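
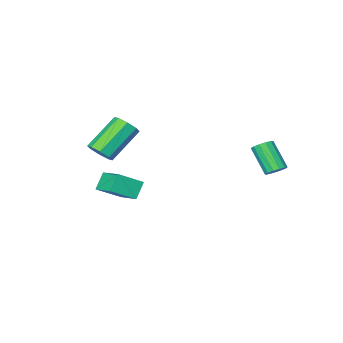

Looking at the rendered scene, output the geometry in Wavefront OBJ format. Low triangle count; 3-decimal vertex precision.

v 2.37 -4.016 -0.957
v 2.474 -2.395 -0.335
v 1.196 -3.672 -1.659
v 1.3 -2.05 -1.037
v 2.96 -3.73 -1.803
v 3.064 -2.108 -1.181
v 1.786 -3.385 -2.505
v 1.89 -1.764 -1.883
v -2.51 3.305 1.022
v -2.123 3.622 1.274
v -2.063 2.552 2.529
v -2.45 2.235 2.278
v -2.403 3.726 1.376
v -2.343 2.656 2.631
v -2.717 3.696 1.366
v -2.657 2.627 2.621
v -2.965 3.542 1.246
v -2.905 2.473 2.501
v -3.069 3.313 1.056
v -3.009 2.243 2.311
v -2.995 3.081 0.855
v -2.935 2.012 2.11
v -2.767 2.92 0.707
v -2.708 1.851 1.962
v -2.458 2.881 0.659
v -2.398 1.812 1.915
v -2.165 2.977 0.727
v -2.105 1.908 1.982
v -1.981 3.177 0.888
v -1.922 2.107 2.143
v -1.966 3.417 1.092
v -1.906 2.348 2.347
v 3.993 -1.43 1.887
v 4.46 -1.39 2.421
v 2.894 -1.59 3.806
v 2.427 -1.63 3.273
v 4.268 -0.902 2.275
v 2.703 -1.103 3.66
v 3.915 -0.724 1.902
v 2.35 -0.925 3.287
v 3.608 -0.959 1.52
v 2.042 -1.16 2.906
v 3.526 -1.47 1.354
v 1.96 -1.67 2.739
v 3.717 -1.957 1.5
v 2.152 -2.158 2.885
v 4.07 -2.135 1.873
v 2.505 -2.336 3.258
v 4.378 -1.9 2.254
v 2.812 -2.101 3.64
f 2 4 1
f 5 2 1
f 1 4 3
f 3 5 1
f 2 8 4
f 6 2 5
f 6 8 2
f 4 8 3
f 7 5 3
f 3 8 7
f 7 6 5
f 8 6 7
f 10 9 13
f 10 13 11
f 11 13 14
f 11 14 12
f 13 9 15
f 13 15 14
f 14 15 16
f 14 16 12
f 15 9 17
f 15 17 16
f 16 17 18
f 16 18 12
f 17 9 19
f 17 19 18
f 18 19 20
f 18 20 12
f 19 9 21
f 19 21 20
f 20 21 22
f 20 22 12
f 21 9 23
f 21 23 22
f 22 23 24
f 22 24 12
f 23 9 25
f 23 25 24
f 24 25 26
f 24 26 12
f 25 9 27
f 25 27 26
f 26 27 28
f 26 28 12
f 27 9 29
f 27 29 28
f 28 29 30
f 28 30 12
f 29 9 31
f 29 31 30
f 30 31 32
f 30 32 12
f 31 9 10
f 31 10 32
f 32 10 11
f 32 11 12
f 34 33 37
f 34 37 35
f 35 37 38
f 35 38 36
f 37 33 39
f 37 39 38
f 38 39 40
f 38 40 36
f 39 33 41
f 39 41 40
f 40 41 42
f 40 42 36
f 41 33 43
f 41 43 42
f 42 43 44
f 42 44 36
f 43 33 45
f 43 45 44
f 44 45 46
f 44 46 36
f 45 33 47
f 45 47 46
f 46 47 48
f 46 48 36
f 47 33 49
f 47 49 48
f 48 49 50
f 48 50 36
f 49 33 34
f 49 34 50
f 50 34 35
f 50 35 36



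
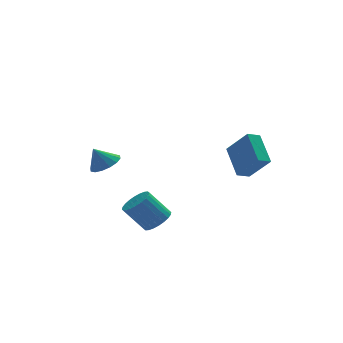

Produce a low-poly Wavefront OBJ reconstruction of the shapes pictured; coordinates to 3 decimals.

v -0.838 -2.328 -3.993
v -0.099 -2.377 -3.414
v -1.222 -2.022 -1.949
v -1.962 -1.972 -2.527
v -0.099 -2.021 -3.5
v -1.222 -1.666 -2.035
v -0.211 -1.711 -3.661
v -1.334 -1.356 -2.196
v -0.419 -1.495 -3.873
v -1.542 -1.14 -2.408
v -0.691 -1.406 -4.103
v -1.814 -1.051 -2.637
v -0.985 -1.457 -4.316
v -2.108 -1.102 -2.85
v -1.257 -1.641 -4.48
v -2.38 -1.286 -3.014
v -1.465 -1.929 -4.569
v -2.588 -1.574 -3.104
v -1.578 -2.278 -4.571
v -2.701 -1.923 -3.106
v -1.578 -2.634 -4.485
v -2.701 -2.279 -3.02
v -1.466 -2.944 -4.324
v -2.589 -2.589 -2.859
v -1.258 -3.16 -4.112
v -2.381 -2.805 -2.647
v -0.986 -3.249 -3.883
v -2.109 -2.894 -2.417
v -0.692 -3.198 -3.67
v -1.815 -2.843 -2.204
v -0.42 -3.014 -3.506
v -1.543 -2.659 -2.04
v -0.212 -2.726 -3.416
v -1.335 -2.371 -1.951
v 3.2 -3.554 -0.439
v 3.1 -1.82 0.777
v 3.973 -3.297 -0.742
v 3.874 -1.563 0.474
v 4.086 -4.517 1.006
v 3.987 -2.783 2.222
v 4.86 -4.26 0.703
v 4.76 -2.526 1.919
v -2.426 3.689 -2.149
v -1.639 3.308 -1.665
v -3.094 3.811 -0.971
v -1.558 3.819 -1.671
v -1.709 4.296 -1.806
v -2.053 4.61 -2.033
v -2.496 4.677 -2.291
v -2.921 4.48 -2.511
v -3.214 4.071 -2.634
v -3.295 3.559 -2.628
v -3.144 3.083 -2.493
v -2.8 2.769 -2.266
v -2.356 2.702 -2.008
v -1.932 2.899 -1.788
f 2 1 5
f 2 5 3
f 3 5 6
f 3 6 4
f 5 1 7
f 5 7 6
f 6 7 8
f 6 8 4
f 7 1 9
f 7 9 8
f 8 9 10
f 8 10 4
f 9 1 11
f 9 11 10
f 10 11 12
f 10 12 4
f 11 1 13
f 11 13 12
f 12 13 14
f 12 14 4
f 13 1 15
f 13 15 14
f 14 15 16
f 14 16 4
f 15 1 17
f 15 17 16
f 16 17 18
f 16 18 4
f 17 1 19
f 17 19 18
f 18 19 20
f 18 20 4
f 19 1 21
f 19 21 20
f 20 21 22
f 20 22 4
f 21 1 23
f 21 23 22
f 22 23 24
f 22 24 4
f 23 1 25
f 23 25 24
f 24 25 26
f 24 26 4
f 25 1 27
f 25 27 26
f 26 27 28
f 26 28 4
f 27 1 29
f 27 29 28
f 28 29 30
f 28 30 4
f 29 1 31
f 29 31 30
f 30 31 32
f 30 32 4
f 31 1 33
f 31 33 32
f 32 33 34
f 32 34 4
f 33 1 2
f 33 2 34
f 34 2 3
f 34 3 4
f 36 38 35
f 39 36 35
f 35 38 37
f 37 39 35
f 36 42 38
f 40 36 39
f 40 42 36
f 38 42 37
f 41 39 37
f 37 42 41
f 41 40 39
f 42 40 41
f 44 43 46
f 44 46 45
f 46 43 47
f 46 47 45
f 47 43 48
f 47 48 45
f 48 43 49
f 48 49 45
f 49 43 50
f 49 50 45
f 50 43 51
f 50 51 45
f 51 43 52
f 51 52 45
f 52 43 53
f 52 53 45
f 53 43 54
f 53 54 45
f 54 43 55
f 54 55 45
f 55 43 56
f 55 56 45
f 56 43 44
f 56 44 45



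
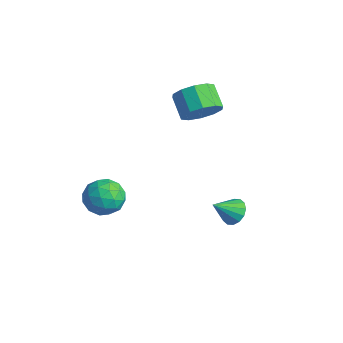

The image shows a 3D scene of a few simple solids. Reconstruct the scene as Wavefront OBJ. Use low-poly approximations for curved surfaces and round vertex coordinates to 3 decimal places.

v 3.569 0.782 -1.962
v 4.087 1.069 -1.519
v 3.391 -0.262 -1.078
v 3.758 1.225 -1.4
v 3.378 1.263 -1.432
v 3.05 1.172 -1.606
v 2.86 0.976 -1.875
v 2.86 0.729 -2.168
v 3.05 0.496 -2.405
v 3.379 0.34 -2.524
v 3.759 0.302 -2.492
v 4.088 0.393 -2.318
v 4.278 0.589 -2.049
v 4.278 0.836 -1.756
v -1.217 -1.94 -2.667
v -0.664 -2.794 -3.038
v -2.716 -2.826 -2.862
v -2.163 -3.68 -3.233
v -2.078 -3.391 -2.193
v -1.152 -2.843 -2.072
v -2.228 -2.777 -3.828
v -1.302 -2.229 -3.707
v -1.289 -3.311 -3.756
v -1.196 -3.69 -2.745
v -2.184 -1.93 -3.155
v -2.091 -2.309 -2.144
v -0.809 -2.289 -2.835
v -2.571 -3.331 -3.065
v -2.521 -3.161 -2.453
v -2.196 -3.663 -2.672
v -1.096 -2.318 -2.268
v -0.771 -2.82 -2.486
v -1.602 -3.171 -1.989
v -2.609 -2.8 -3.414
v -2.284 -3.302 -3.632
v -1.184 -1.957 -3.228
v -0.859 -2.459 -3.447
v -1.778 -2.449 -3.911
v -0.851 -3.095 -3.475
v -1.732 -3.616 -3.59
v -1.77 -3.085 -3.939
v -1.226 -2.763 -3.868
v -0.797 -3.318 -2.881
v -1.678 -3.839 -2.996
v -1.628 -3.669 -2.385
v -1.083 -3.347 -2.314
v -1.164 -3.622 -3.303
v -1.702 -1.781 -2.904
v -2.583 -2.302 -3.019
v -2.297 -2.273 -3.586
v -1.752 -1.951 -3.515
v -1.648 -2.004 -2.31
v -2.529 -2.525 -2.425
v -2.154 -2.857 -2.032
v -1.61 -2.535 -1.961
v -2.216 -1.998 -2.597
v -0.233 1.659 2.038
v 0.294 1.343 2.877
v -0.78 1.585 3.642
v -1.307 1.901 2.802
v 0.388 1.976 2.809
v -0.686 2.217 3.574
v 0.245 2.487 2.447
v -0.828 2.729 3.212
v -0.081 2.682 1.928
v -1.154 2.924 2.693
v -0.465 2.486 1.451
v -1.538 2.728 2.216
v -0.76 1.975 1.198
v -1.834 2.217 1.963
v -0.854 1.343 1.266
v -1.928 1.584 2.031
v -0.712 0.831 1.628
v -1.785 1.073 2.393
v -0.386 0.636 2.147
v -1.459 0.878 2.912
v -0.002 0.832 2.624
v -1.075 1.074 3.389
f 2 1 4
f 2 4 3
f 4 1 5
f 4 5 3
f 5 1 6
f 5 6 3
f 6 1 7
f 6 7 3
f 7 1 8
f 7 8 3
f 8 1 9
f 8 9 3
f 9 1 10
f 9 10 3
f 10 1 11
f 10 11 3
f 11 1 12
f 11 12 3
f 12 1 13
f 12 13 3
f 13 1 14
f 13 14 3
f 14 1 2
f 14 2 3
f 15 52 31
f 52 26 55
f 31 55 20
f 52 55 31
f 15 31 27
f 31 20 32
f 27 32 16
f 31 32 27
f 15 27 36
f 27 16 37
f 36 37 22
f 27 37 36
f 15 36 48
f 36 22 51
f 48 51 25
f 36 51 48
f 15 48 52
f 48 25 56
f 52 56 26
f 48 56 52
f 16 32 43
f 32 20 46
f 43 46 24
f 32 46 43
f 20 55 33
f 55 26 54
f 33 54 19
f 55 54 33
f 26 56 53
f 56 25 49
f 53 49 17
f 56 49 53
f 25 51 50
f 51 22 38
f 50 38 21
f 51 38 50
f 22 37 42
f 37 16 39
f 42 39 23
f 37 39 42
f 18 44 30
f 44 24 45
f 30 45 19
f 44 45 30
f 18 30 28
f 30 19 29
f 28 29 17
f 30 29 28
f 18 28 35
f 28 17 34
f 35 34 21
f 28 34 35
f 18 35 40
f 35 21 41
f 40 41 23
f 35 41 40
f 18 40 44
f 40 23 47
f 44 47 24
f 40 47 44
f 19 45 33
f 45 24 46
f 33 46 20
f 45 46 33
f 17 29 53
f 29 19 54
f 53 54 26
f 29 54 53
f 21 34 50
f 34 17 49
f 50 49 25
f 34 49 50
f 23 41 42
f 41 21 38
f 42 38 22
f 41 38 42
f 24 47 43
f 47 23 39
f 43 39 16
f 47 39 43
f 58 57 61
f 58 61 59
f 59 61 62
f 59 62 60
f 61 57 63
f 61 63 62
f 62 63 64
f 62 64 60
f 63 57 65
f 63 65 64
f 64 65 66
f 64 66 60
f 65 57 67
f 65 67 66
f 66 67 68
f 66 68 60
f 67 57 69
f 67 69 68
f 68 69 70
f 68 70 60
f 69 57 71
f 69 71 70
f 70 71 72
f 70 72 60
f 71 57 73
f 71 73 72
f 72 73 74
f 72 74 60
f 73 57 75
f 73 75 74
f 74 75 76
f 74 76 60
f 75 57 77
f 75 77 76
f 76 77 78
f 76 78 60
f 77 57 58
f 77 58 78
f 78 58 59
f 78 59 60



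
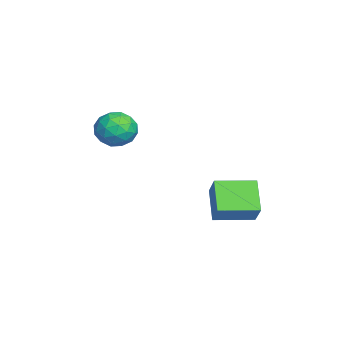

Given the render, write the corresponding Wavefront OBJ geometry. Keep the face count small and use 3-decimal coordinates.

v 0.136 2.056 -2.662
v -1.202 1.911 -1.528
v -0.173 3.917 -2.788
v -1.511 3.772 -1.654
v 0.991 2.268 -1.626
v -0.347 2.123 -0.492
v 0.682 4.129 -1.752
v -0.656 3.984 -0.618
v -3.879 -1.768 1.514
v -3.03 -1.259 1.161
v -2.97 -3.201 1.639
v -2.121 -2.692 1.286
v -2.508 -2.469 2.237
v -3.07 -1.584 2.16
v -2.93 -2.876 0.64
v -3.492 -1.991 0.563
v -2.443 -1.944 0.62
v -2.182 -1.693 1.608
v -3.818 -2.767 1.192
v -3.557 -2.516 2.18
v -3.534 -1.388 1.327
v -2.466 -3.072 1.473
v -2.694 -2.941 2.033
v -2.194 -2.642 1.825
v -3.558 -1.579 1.914
v -3.059 -1.28 1.706
v -2.752 -1.991 2.339
v -2.941 -3.18 1.094
v -2.442 -2.881 0.886
v -3.806 -1.818 0.975
v -3.306 -1.519 0.767
v -3.248 -2.469 0.461
v -2.69 -1.492 0.801
v -2.156 -2.334 0.874
v -2.631 -2.442 0.495
v -2.961 -1.921 0.45
v -2.537 -1.344 1.381
v -2.002 -2.186 1.455
v -2.23 -2.055 2.014
v -2.561 -1.535 1.969
v -2.192 -1.747 1.064
v -3.998 -2.274 1.345
v -3.463 -3.116 1.419
v -3.439 -2.925 0.831
v -3.77 -2.405 0.786
v -3.844 -2.126 1.926
v -3.31 -2.968 1.999
v -3.039 -2.539 2.35
v -3.369 -2.018 2.305
v -3.808 -2.713 1.736
f 2 4 1
f 5 2 1
f 1 4 3
f 3 5 1
f 2 8 4
f 6 2 5
f 6 8 2
f 4 8 3
f 7 5 3
f 3 8 7
f 7 6 5
f 8 6 7
f 9 46 25
f 46 20 49
f 25 49 14
f 46 49 25
f 9 25 21
f 25 14 26
f 21 26 10
f 25 26 21
f 9 21 30
f 21 10 31
f 30 31 16
f 21 31 30
f 9 30 42
f 30 16 45
f 42 45 19
f 30 45 42
f 9 42 46
f 42 19 50
f 46 50 20
f 42 50 46
f 10 26 37
f 26 14 40
f 37 40 18
f 26 40 37
f 14 49 27
f 49 20 48
f 27 48 13
f 49 48 27
f 20 50 47
f 50 19 43
f 47 43 11
f 50 43 47
f 19 45 44
f 45 16 32
f 44 32 15
f 45 32 44
f 16 31 36
f 31 10 33
f 36 33 17
f 31 33 36
f 12 38 24
f 38 18 39
f 24 39 13
f 38 39 24
f 12 24 22
f 24 13 23
f 22 23 11
f 24 23 22
f 12 22 29
f 22 11 28
f 29 28 15
f 22 28 29
f 12 29 34
f 29 15 35
f 34 35 17
f 29 35 34
f 12 34 38
f 34 17 41
f 38 41 18
f 34 41 38
f 13 39 27
f 39 18 40
f 27 40 14
f 39 40 27
f 11 23 47
f 23 13 48
f 47 48 20
f 23 48 47
f 15 28 44
f 28 11 43
f 44 43 19
f 28 43 44
f 17 35 36
f 35 15 32
f 36 32 16
f 35 32 36
f 18 41 37
f 41 17 33
f 37 33 10
f 41 33 37



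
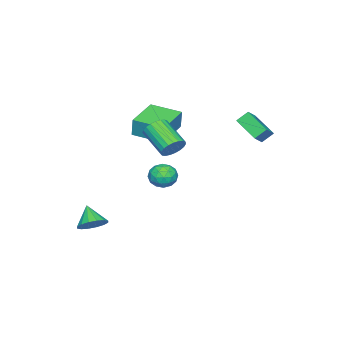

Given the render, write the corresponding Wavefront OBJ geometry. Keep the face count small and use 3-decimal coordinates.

v 3.699 -3.065 -4.072
v 4.047 -2.593 -3.484
v 3.101 -3.775 -3.148
v 3.674 -2.399 -3.576
v 3.309 -2.384 -3.801
v 3.047 -2.551 -4.099
v 2.961 -2.856 -4.389
v 3.072 -3.217 -4.594
v 3.352 -3.537 -4.66
v 3.724 -3.73 -4.568
v 4.09 -3.745 -4.343
v 4.351 -3.578 -4.045
v 4.437 -3.273 -3.755
v 4.326 -2.913 -3.549
v 3.732 1.757 0.28
v 4.263 1.812 0.846
v 3.697 0.508 0.434
v 4.228 0.563 1
v 3.51 0.839 1.113
v 3.531 1.611 1.018
v 4.429 0.709 0.262
v 4.45 1.481 0.167
v 4.694 1.164 0.835
v 4.126 1.245 1.361
v 3.834 1.075 -0.081
v 3.266 1.156 0.445
v 4 1.894 0.55
v 3.96 0.426 0.73
v 3.537 0.588 0.797
v 3.85 0.621 1.129
v 3.57 1.776 0.651
v 3.883 1.808 0.983
v 3.44 1.237 1.14
v 4.077 0.512 0.297
v 4.39 0.544 0.629
v 4.11 1.699 0.151
v 4.423 1.732 0.483
v 4.52 1.083 0.14
v 4.566 1.546 0.876
v 4.546 0.812 0.966
v 4.663 0.897 0.532
v 4.676 1.351 0.477
v 4.232 1.593 1.185
v 4.212 0.859 1.275
v 3.789 1.021 1.341
v 3.802 1.475 1.286
v 4.485 1.212 1.178
v 3.748 1.461 0.005
v 3.728 0.727 0.095
v 4.158 0.845 -0.006
v 4.171 1.299 -0.061
v 3.414 1.508 0.314
v 3.394 0.774 0.404
v 3.284 0.969 0.803
v 3.297 1.423 0.748
v 3.475 1.108 0.102
v -0.971 -2.411 1.685
v -0.835 -2.266 2.808
v -1.105 -0.659 1.475
v -0.969 -0.514 2.598
v 1.069 -2.286 1.422
v 1.205 -2.141 2.545
v 0.935 -0.534 1.212
v 1.071 -0.389 2.335
v 2.635 0.988 1.9
v 3.294 0.847 2.151
v 2.665 -0.529 3.031
v 2.005 -0.388 2.78
v 3.186 1.03 2.361
v 2.557 -0.346 3.241
v 2.982 1.207 2.492
v 2.353 -0.169 3.371
v 2.718 1.345 2.52
v 2.089 -0.031 3.399
v 2.44 1.422 2.441
v 1.811 0.046 3.32
v 2.195 1.424 2.268
v 1.566 0.048 3.148
v 2.026 1.35 2.032
v 1.397 -0.026 2.912
v 1.963 1.214 1.773
v 1.334 -0.162 2.653
v 2.015 1.039 1.536
v 1.386 -0.337 2.416
v 2.175 0.854 1.362
v 1.546 -0.522 2.242
v 2.414 0.693 1.282
v 1.785 -0.683 2.161
v 2.691 0.583 1.308
v 2.062 -0.793 2.187
v 2.959 0.543 1.436
v 2.329 -0.833 2.315
v 3.17 0.58 1.645
v 2.541 -0.796 2.524
v 3.289 0.687 1.898
v 2.66 -0.689 2.777
v -2.717 3.174 0.559
v -3.377 1.777 1.246
v -3.122 3.643 1.126
v -3.781 2.247 1.812
v -2.019 3.113 1.108
v -2.678 1.717 1.794
v -2.423 3.583 1.674
v -3.083 2.186 2.361
f 2 1 4
f 2 4 3
f 4 1 5
f 4 5 3
f 5 1 6
f 5 6 3
f 6 1 7
f 6 7 3
f 7 1 8
f 7 8 3
f 8 1 9
f 8 9 3
f 9 1 10
f 9 10 3
f 10 1 11
f 10 11 3
f 11 1 12
f 11 12 3
f 12 1 13
f 12 13 3
f 13 1 14
f 13 14 3
f 14 1 2
f 14 2 3
f 15 52 31
f 52 26 55
f 31 55 20
f 52 55 31
f 15 31 27
f 31 20 32
f 27 32 16
f 31 32 27
f 15 27 36
f 27 16 37
f 36 37 22
f 27 37 36
f 15 36 48
f 36 22 51
f 48 51 25
f 36 51 48
f 15 48 52
f 48 25 56
f 52 56 26
f 48 56 52
f 16 32 43
f 32 20 46
f 43 46 24
f 32 46 43
f 20 55 33
f 55 26 54
f 33 54 19
f 55 54 33
f 26 56 53
f 56 25 49
f 53 49 17
f 56 49 53
f 25 51 50
f 51 22 38
f 50 38 21
f 51 38 50
f 22 37 42
f 37 16 39
f 42 39 23
f 37 39 42
f 18 44 30
f 44 24 45
f 30 45 19
f 44 45 30
f 18 30 28
f 30 19 29
f 28 29 17
f 30 29 28
f 18 28 35
f 28 17 34
f 35 34 21
f 28 34 35
f 18 35 40
f 35 21 41
f 40 41 23
f 35 41 40
f 18 40 44
f 40 23 47
f 44 47 24
f 40 47 44
f 19 45 33
f 45 24 46
f 33 46 20
f 45 46 33
f 17 29 53
f 29 19 54
f 53 54 26
f 29 54 53
f 21 34 50
f 34 17 49
f 50 49 25
f 34 49 50
f 23 41 42
f 41 21 38
f 42 38 22
f 41 38 42
f 24 47 43
f 47 23 39
f 43 39 16
f 47 39 43
f 58 60 57
f 61 58 57
f 57 60 59
f 59 61 57
f 58 64 60
f 62 58 61
f 62 64 58
f 60 64 59
f 63 61 59
f 59 64 63
f 63 62 61
f 64 62 63
f 66 65 69
f 66 69 67
f 67 69 70
f 67 70 68
f 69 65 71
f 69 71 70
f 70 71 72
f 70 72 68
f 71 65 73
f 71 73 72
f 72 73 74
f 72 74 68
f 73 65 75
f 73 75 74
f 74 75 76
f 74 76 68
f 75 65 77
f 75 77 76
f 76 77 78
f 76 78 68
f 77 65 79
f 77 79 78
f 78 79 80
f 78 80 68
f 79 65 81
f 79 81 80
f 80 81 82
f 80 82 68
f 81 65 83
f 81 83 82
f 82 83 84
f 82 84 68
f 83 65 85
f 83 85 84
f 84 85 86
f 84 86 68
f 85 65 87
f 85 87 86
f 86 87 88
f 86 88 68
f 87 65 89
f 87 89 88
f 88 89 90
f 88 90 68
f 89 65 91
f 89 91 90
f 90 91 92
f 90 92 68
f 91 65 93
f 91 93 92
f 92 93 94
f 92 94 68
f 93 65 95
f 93 95 94
f 94 95 96
f 94 96 68
f 95 65 66
f 95 66 96
f 96 66 67
f 96 67 68
f 98 100 97
f 101 98 97
f 97 100 99
f 99 101 97
f 98 104 100
f 102 98 101
f 102 104 98
f 100 104 99
f 103 101 99
f 99 104 103
f 103 102 101
f 104 102 103



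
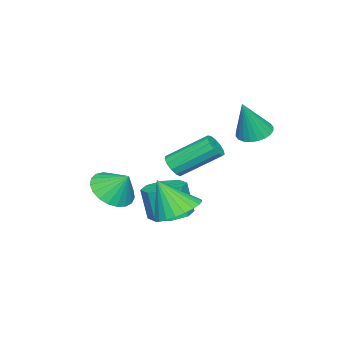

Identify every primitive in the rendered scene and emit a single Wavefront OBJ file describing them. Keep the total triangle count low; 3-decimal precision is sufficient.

v -1.25 1.123 1.219
v -0.849 1.776 1.15
v -0.59 0.897 2.921
v -1.108 1.878 1.263
v -1.388 1.865 1.37
v -1.647 1.739 1.454
v -1.846 1.519 1.502
v -1.955 1.239 1.507
v -1.956 0.941 1.468
v -1.849 0.671 1.391
v -1.652 0.469 1.288
v -1.393 0.367 1.174
v -1.113 0.38 1.067
v -0.853 0.507 0.983
v -0.654 0.726 0.935
v -0.546 1.007 0.93
v -0.545 1.305 0.969
v -0.651 1.575 1.046
v 2.858 -0.003 -1.598
v 3.553 0.666 -1.237
v 2.942 -0.877 -0.142
v 3.21 0.836 -1.115
v 2.813 0.878 -1.066
v 2.423 0.786 -1.099
v 2.099 0.574 -1.207
v 1.891 0.274 -1.375
v 1.83 -0.068 -1.577
v 1.925 -0.4 -1.782
v 2.162 -0.672 -1.959
v 2.505 -0.842 -2.081
v 2.902 -0.884 -2.129
v 3.292 -0.792 -2.097
v 3.616 -0.58 -1.989
v 3.824 -0.281 -1.821
v 3.885 0.062 -1.619
v 3.79 0.394 -1.414
v 0.443 -1.667 -3.357
v 1.23 -1.179 -3.201
v 1.165 -1.545 -1.727
v 0.377 -2.033 -1.883
v 0.638 -0.777 -3.127
v 0.573 -1.143 -1.653
v -0.069 -0.896 -3.188
v -0.134 -1.262 -1.714
v -0.476 -1.467 -3.348
v -0.541 -1.833 -1.874
v -0.345 -2.155 -3.513
v -0.41 -2.521 -2.039
v 0.247 -2.557 -3.587
v 0.182 -2.923 -2.113
v 0.954 -2.438 -3.526
v 0.889 -2.804 -2.052
v 1.361 -1.867 -3.366
v 1.296 -2.233 -1.892
v 2.045 -3.391 -1.654
v 2.995 -3.701 -1.449
v 2.095 -2.609 -0.706
v 3.063 -3.38 -1.717
v 2.955 -3.06 -1.974
v 2.69 -2.798 -2.176
v 2.314 -2.638 -2.288
v 1.891 -2.608 -2.29
v 1.494 -2.714 -2.183
v 1.193 -2.936 -1.984
v 1.039 -3.237 -1.728
v 1.059 -3.565 -1.459
v 1.25 -3.862 -1.224
v 1.578 -4.078 -1.064
v 1.986 -4.175 -1.005
v 2.405 -4.136 -1.059
v 2.762 -3.969 -1.216
v 2.81 -0.236 0.712
v 3.075 -0.459 1.152
v 2.395 0.973 2.288
v 2.13 1.196 1.848
v 3.278 -0.258 1.019
v 2.598 1.175 2.155
v 3.332 -0.049 0.789
v 2.652 1.383 1.924
v 3.221 0.1 0.534
v 2.541 1.532 1.669
v 2.979 0.142 0.336
v 2.299 1.575 1.471
v 2.683 0.065 0.257
v 2.004 1.497 1.393
v 2.428 -0.109 0.323
v 1.748 1.324 1.458
v 2.294 -0.323 0.512
v 1.614 1.11 1.648
v 2.324 -0.509 0.765
v 1.644 0.923 1.901
v 2.508 -0.609 1.001
v 1.828 0.824 2.137
v 2.788 -0.59 1.146
v 2.108 0.842 2.281
f 2 1 4
f 2 4 3
f 4 1 5
f 4 5 3
f 5 1 6
f 5 6 3
f 6 1 7
f 6 7 3
f 7 1 8
f 7 8 3
f 8 1 9
f 8 9 3
f 9 1 10
f 9 10 3
f 10 1 11
f 10 11 3
f 11 1 12
f 11 12 3
f 12 1 13
f 12 13 3
f 13 1 14
f 13 14 3
f 14 1 15
f 14 15 3
f 15 1 16
f 15 16 3
f 16 1 17
f 16 17 3
f 17 1 18
f 17 18 3
f 18 1 2
f 18 2 3
f 20 19 22
f 20 22 21
f 22 19 23
f 22 23 21
f 23 19 24
f 23 24 21
f 24 19 25
f 24 25 21
f 25 19 26
f 25 26 21
f 26 19 27
f 26 27 21
f 27 19 28
f 27 28 21
f 28 19 29
f 28 29 21
f 29 19 30
f 29 30 21
f 30 19 31
f 30 31 21
f 31 19 32
f 31 32 21
f 32 19 33
f 32 33 21
f 33 19 34
f 33 34 21
f 34 19 35
f 34 35 21
f 35 19 36
f 35 36 21
f 36 19 20
f 36 20 21
f 38 37 41
f 38 41 39
f 39 41 42
f 39 42 40
f 41 37 43
f 41 43 42
f 42 43 44
f 42 44 40
f 43 37 45
f 43 45 44
f 44 45 46
f 44 46 40
f 45 37 47
f 45 47 46
f 46 47 48
f 46 48 40
f 47 37 49
f 47 49 48
f 48 49 50
f 48 50 40
f 49 37 51
f 49 51 50
f 50 51 52
f 50 52 40
f 51 37 53
f 51 53 52
f 52 53 54
f 52 54 40
f 53 37 38
f 53 38 54
f 54 38 39
f 54 39 40
f 56 55 58
f 56 58 57
f 58 55 59
f 58 59 57
f 59 55 60
f 59 60 57
f 60 55 61
f 60 61 57
f 61 55 62
f 61 62 57
f 62 55 63
f 62 63 57
f 63 55 64
f 63 64 57
f 64 55 65
f 64 65 57
f 65 55 66
f 65 66 57
f 66 55 67
f 66 67 57
f 67 55 68
f 67 68 57
f 68 55 69
f 68 69 57
f 69 55 70
f 69 70 57
f 70 55 71
f 70 71 57
f 71 55 56
f 71 56 57
f 73 72 76
f 73 76 74
f 74 76 77
f 74 77 75
f 76 72 78
f 76 78 77
f 77 78 79
f 77 79 75
f 78 72 80
f 78 80 79
f 79 80 81
f 79 81 75
f 80 72 82
f 80 82 81
f 81 82 83
f 81 83 75
f 82 72 84
f 82 84 83
f 83 84 85
f 83 85 75
f 84 72 86
f 84 86 85
f 85 86 87
f 85 87 75
f 86 72 88
f 86 88 87
f 87 88 89
f 87 89 75
f 88 72 90
f 88 90 89
f 89 90 91
f 89 91 75
f 90 72 92
f 90 92 91
f 91 92 93
f 91 93 75
f 92 72 94
f 92 94 93
f 93 94 95
f 93 95 75
f 94 72 73
f 94 73 95
f 95 73 74
f 95 74 75



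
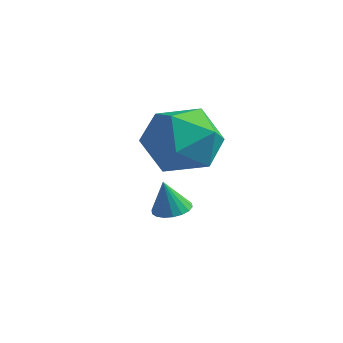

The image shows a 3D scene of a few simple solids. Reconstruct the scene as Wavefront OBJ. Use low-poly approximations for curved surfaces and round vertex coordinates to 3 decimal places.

v 1.951 1.099 -2.9
v 2.402 0.728 -2.983
v 1.909 0.801 -1.8
v 2.522 0.952 -2.918
v 2.529 1.205 -2.849
v 2.422 1.437 -2.79
v 2.221 1.603 -2.753
v 1.967 1.668 -2.745
v 1.71 1.621 -2.768
v 1.5 1.47 -2.816
v 1.38 1.246 -2.882
v 1.373 0.993 -2.95
v 1.48 0.761 -3.009
v 1.681 0.595 -3.047
v 1.935 0.53 -3.055
v 2.192 0.577 -3.032
v 3.315 0.591 -0.634
v 3.984 1.122 0.294
v 3.016 -1.062 0.526
v 3.685 -0.531 1.454
v 2.555 -0.063 1.144
v 2.74 0.959 0.427
v 4.26 -0.899 0.393
v 4.445 0.123 -0.324
v 4.568 0.201 0.929
v 3.515 0.717 1.393
v 3.485 -0.657 -0.573
v 2.432 -0.141 -0.109
f 2 1 4
f 2 4 3
f 4 1 5
f 4 5 3
f 5 1 6
f 5 6 3
f 6 1 7
f 6 7 3
f 7 1 8
f 7 8 3
f 8 1 9
f 8 9 3
f 9 1 10
f 9 10 3
f 10 1 11
f 10 11 3
f 11 1 12
f 11 12 3
f 12 1 13
f 12 13 3
f 13 1 14
f 13 14 3
f 14 1 15
f 14 15 3
f 15 1 16
f 15 16 3
f 16 1 2
f 16 2 3
f 17 28 22
f 17 22 18
f 17 18 24
f 17 24 27
f 17 27 28
f 18 22 26
f 22 28 21
f 28 27 19
f 27 24 23
f 24 18 25
f 20 26 21
f 20 21 19
f 20 19 23
f 20 23 25
f 20 25 26
f 21 26 22
f 19 21 28
f 23 19 27
f 25 23 24
f 26 25 18



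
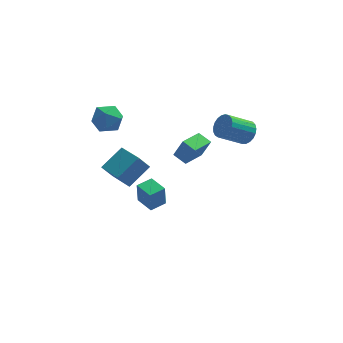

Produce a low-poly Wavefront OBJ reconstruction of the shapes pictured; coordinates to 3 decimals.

v 0.632 1.309 -2.438
v 1.129 1.18 -1.255
v -0.002 1.859 -2.112
v 0.495 1.73 -0.929
v 1.545 2.51 -2.691
v 2.042 2.381 -1.508
v 0.911 3.06 -2.365
v 1.408 2.931 -1.182
v 3.997 2.953 -1.216
v 4.343 3.259 -0.575
v 3.009 2.772 0.377
v 2.663 2.467 -0.264
v 4.17 3.514 -0.687
v 2.835 3.028 0.265
v 3.967 3.673 -0.891
v 2.632 3.186 0.061
v 3.769 3.707 -1.151
v 2.434 3.22 -0.199
v 3.611 3.611 -1.422
v 2.276 3.124 -0.47
v 3.519 3.401 -1.658
v 2.184 2.914 -0.706
v 3.51 3.114 -1.817
v 2.176 2.627 -0.865
v 3.586 2.799 -1.872
v 2.251 2.312 -0.92
v 3.732 2.51 -1.814
v 2.397 2.024 -0.862
v 3.925 2.299 -1.652
v 2.59 1.812 -0.701
v 4.129 2.2 -1.415
v 2.795 1.714 -0.464
v 4.312 2.232 -1.144
v 2.977 1.746 -0.192
v 4.439 2.388 -0.885
v 3.105 1.902 0.067
v 4.491 2.642 -0.683
v 3.156 2.156 0.269
v 4.457 2.95 -0.573
v 3.122 2.464 0.379
v -4.263 2.68 0.371
v -3.403 2.699 -0.116
v -3.617 1.721 1.476
v -2.757 1.74 0.989
v -3.085 2.554 1.445
v -3.484 3.146 0.762
v -3.536 1.274 0.598
v -3.935 1.866 -0.085
v -2.954 1.83 0.025
v -2.675 2.621 0.548
v -4.345 1.799 0.812
v -4.066 2.59 1.335
v -1.338 -3.776 -2.008
v -1.384 -3.918 -0.717
v -1.988 -2.867 -1.931
v -2.035 -3.01 -0.64
v -0.565 -3.23 -1.92
v -0.612 -3.373 -0.629
v -1.216 -2.322 -1.843
v -1.262 -2.464 -0.552
v -3.901 2.68 -3.707
v -2.77 3.554 -2.768
v -3.295 2.926 -4.665
v -2.164 3.8 -3.726
v -2.996 1.28 -3.494
v -1.865 2.154 -2.555
v -2.39 1.526 -4.452
v -1.259 2.4 -3.513
f 2 4 1
f 5 2 1
f 1 4 3
f 3 5 1
f 2 8 4
f 6 2 5
f 6 8 2
f 4 8 3
f 7 5 3
f 3 8 7
f 7 6 5
f 8 6 7
f 10 9 13
f 10 13 11
f 11 13 14
f 11 14 12
f 13 9 15
f 13 15 14
f 14 15 16
f 14 16 12
f 15 9 17
f 15 17 16
f 16 17 18
f 16 18 12
f 17 9 19
f 17 19 18
f 18 19 20
f 18 20 12
f 19 9 21
f 19 21 20
f 20 21 22
f 20 22 12
f 21 9 23
f 21 23 22
f 22 23 24
f 22 24 12
f 23 9 25
f 23 25 24
f 24 25 26
f 24 26 12
f 25 9 27
f 25 27 26
f 26 27 28
f 26 28 12
f 27 9 29
f 27 29 28
f 28 29 30
f 28 30 12
f 29 9 31
f 29 31 30
f 30 31 32
f 30 32 12
f 31 9 33
f 31 33 32
f 32 33 34
f 32 34 12
f 33 9 35
f 33 35 34
f 34 35 36
f 34 36 12
f 35 9 37
f 35 37 36
f 36 37 38
f 36 38 12
f 37 9 39
f 37 39 38
f 38 39 40
f 38 40 12
f 39 9 10
f 39 10 40
f 40 10 11
f 40 11 12
f 41 52 46
f 41 46 42
f 41 42 48
f 41 48 51
f 41 51 52
f 42 46 50
f 46 52 45
f 52 51 43
f 51 48 47
f 48 42 49
f 44 50 45
f 44 45 43
f 44 43 47
f 44 47 49
f 44 49 50
f 45 50 46
f 43 45 52
f 47 43 51
f 49 47 48
f 50 49 42
f 54 56 53
f 57 54 53
f 53 56 55
f 55 57 53
f 54 60 56
f 58 54 57
f 58 60 54
f 56 60 55
f 59 57 55
f 55 60 59
f 59 58 57
f 60 58 59
f 62 64 61
f 65 62 61
f 61 64 63
f 63 65 61
f 62 68 64
f 66 62 65
f 66 68 62
f 64 68 63
f 67 65 63
f 63 68 67
f 67 66 65
f 68 66 67



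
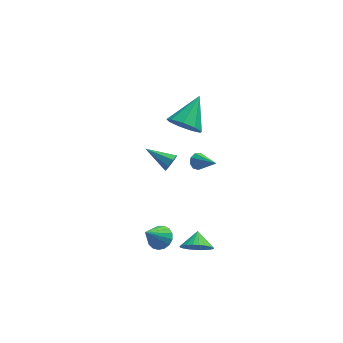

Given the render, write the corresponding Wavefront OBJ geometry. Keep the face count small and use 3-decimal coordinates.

v 1.132 -3.114 3.151
v 1.413 -3.225 2.728
v 1.988 -4.146 3.989
v 1.563 -2.956 2.907
v 1.511 -2.761 3.2
v 1.281 -2.732 3.47
v 0.982 -2.881 3.591
v 0.753 -3.14 3.507
v 0.702 -3.387 3.256
v 0.851 -3.506 2.956
v 1.132 -3.442 2.748
v 0.758 2.66 0.454
v 1.632 2.59 -0.143
v 1.682 4.18 1.626
v 1.178 3.082 -0.423
v 0.529 3.376 -0.293
v -0.014 3.335 0.186
v -0.195 2.979 0.791
v 0.07 2.473 1.238
v 0.657 2.055 1.318
v 1.292 1.92 0.994
v 1.676 2.131 0.417
v -0.055 0.672 -0.867
v 0.251 0.831 -0.363
v -1.405 1.448 -0.293
v 0.289 1.148 -0.703
v 0.126 1.187 -1.139
v -0.143 0.923 -1.415
v -0.36 0.513 -1.37
v -0.399 0.195 -1.03
v -0.236 0.156 -0.595
v 0.033 0.42 -0.318
v -0.861 -3.524 -3.103
v -0.343 -3.235 -2.643
v -1.659 -4.236 -1.757
v -0.596 -2.98 -2.659
v -0.91 -2.851 -2.776
v -1.212 -2.875 -2.969
v -1.434 -3.048 -3.192
v -1.524 -3.33 -3.395
v -1.462 -3.657 -3.531
v -1.263 -3.953 -3.569
v -0.971 -4.15 -3.5
v -0.654 -4.205 -3.341
v -0.384 -4.103 -3.127
v -0.224 -3.869 -2.908
v -0.209 -3.555 -2.733
v 1.089 -3.441 -4.218
v 1.999 -3.468 -4.349
v 1.191 -2.579 -3.682
v 1.893 -3.278 -4.634
v 1.664 -3.113 -4.856
v 1.348 -2.998 -4.981
v 0.992 -2.95 -4.99
v 0.651 -2.978 -4.881
v 0.377 -3.075 -4.671
v 0.211 -3.229 -4.392
v 0.179 -3.415 -4.087
v 0.285 -3.605 -3.801
v 0.514 -3.769 -3.579
v 0.83 -3.884 -3.454
v 1.186 -3.932 -3.446
v 1.527 -3.905 -3.554
v 1.801 -3.807 -3.764
v 1.967 -3.653 -4.043
f 2 1 4
f 2 4 3
f 4 1 5
f 4 5 3
f 5 1 6
f 5 6 3
f 6 1 7
f 6 7 3
f 7 1 8
f 7 8 3
f 8 1 9
f 8 9 3
f 9 1 10
f 9 10 3
f 10 1 11
f 10 11 3
f 11 1 2
f 11 2 3
f 13 12 15
f 13 15 14
f 15 12 16
f 15 16 14
f 16 12 17
f 16 17 14
f 17 12 18
f 17 18 14
f 18 12 19
f 18 19 14
f 19 12 20
f 19 20 14
f 20 12 21
f 20 21 14
f 21 12 22
f 21 22 14
f 22 12 13
f 22 13 14
f 24 23 26
f 24 26 25
f 26 23 27
f 26 27 25
f 27 23 28
f 27 28 25
f 28 23 29
f 28 29 25
f 29 23 30
f 29 30 25
f 30 23 31
f 30 31 25
f 31 23 32
f 31 32 25
f 32 23 24
f 32 24 25
f 34 33 36
f 34 36 35
f 36 33 37
f 36 37 35
f 37 33 38
f 37 38 35
f 38 33 39
f 38 39 35
f 39 33 40
f 39 40 35
f 40 33 41
f 40 41 35
f 41 33 42
f 41 42 35
f 42 33 43
f 42 43 35
f 43 33 44
f 43 44 35
f 44 33 45
f 44 45 35
f 45 33 46
f 45 46 35
f 46 33 47
f 46 47 35
f 47 33 34
f 47 34 35
f 49 48 51
f 49 51 50
f 51 48 52
f 51 52 50
f 52 48 53
f 52 53 50
f 53 48 54
f 53 54 50
f 54 48 55
f 54 55 50
f 55 48 56
f 55 56 50
f 56 48 57
f 56 57 50
f 57 48 58
f 57 58 50
f 58 48 59
f 58 59 50
f 59 48 60
f 59 60 50
f 60 48 61
f 60 61 50
f 61 48 62
f 61 62 50
f 62 48 63
f 62 63 50
f 63 48 64
f 63 64 50
f 64 48 65
f 64 65 50
f 65 48 49
f 65 49 50



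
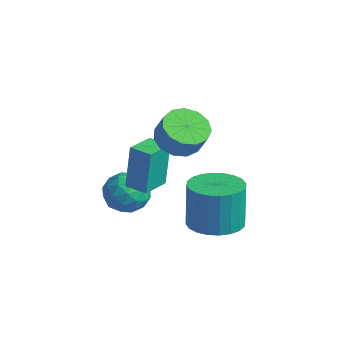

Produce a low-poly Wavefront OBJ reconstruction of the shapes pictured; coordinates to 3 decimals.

v -1.458 -1.637 -1.296
v -1.547 -1.321 0.636
v -1.746 -0.459 -1.502
v -1.836 -0.143 0.431
v -0.564 -1.417 -1.291
v -0.654 -1.101 0.642
v -0.853 -0.239 -1.496
v -0.942 0.077 0.436
v 1.239 0.362 -2.815
v 1.868 1.251 -2.847
v 1.631 1.487 -0.936
v 1.001 0.598 -0.905
v 1.483 1.419 -2.916
v 1.246 1.655 -1.005
v 1.062 1.427 -2.969
v 0.824 1.662 -1.058
v 0.667 1.272 -2.999
v 0.429 1.507 -1.088
v 0.359 0.978 -3.001
v 0.121 1.214 -1.09
v 0.185 0.591 -2.975
v -0.052 0.827 -1.064
v 0.172 0.169 -2.924
v -0.066 0.405 -1.013
v 0.321 -0.224 -2.857
v 0.083 0.012 -0.946
v 0.609 -0.527 -2.784
v 0.372 -0.291 -0.873
v 0.994 -0.695 -2.715
v 0.757 -0.459 -0.804
v 1.416 -0.702 -2.662
v 1.178 -0.467 -0.751
v 1.811 -0.547 -2.632
v 1.573 -0.312 -0.721
v 2.119 -0.254 -2.63
v 1.881 -0.018 -0.719
v 2.292 0.133 -2.656
v 2.055 0.369 -0.745
v 2.306 0.555 -2.707
v 2.068 0.791 -0.796
v 2.157 0.948 -2.774
v 1.919 1.184 -0.863
v -2.63 0.071 -2.511
v -1.981 -0.398 -1.951
v -2.839 -1.242 -3.369
v -2.19 -1.711 -2.809
v -3.057 -1.451 -2.439
v -2.927 -0.639 -1.909
v -1.893 -1.001 -3.411
v -1.763 -0.189 -2.881
v -1.525 -1.061 -2.507
v -2.244 -1.339 -1.906
v -2.576 -0.301 -3.414
v -3.295 -0.579 -2.813
v -2.287 -0.048 -2.156
v -2.533 -1.592 -3.164
v -3.042 -1.439 -2.947
v -2.661 -1.715 -2.618
v -2.844 -0.19 -2.131
v -2.462 -0.466 -1.802
v -3.094 -1.085 -2.088
v -2.358 -1.174 -3.518
v -1.976 -1.45 -3.189
v -2.159 0.075 -2.702
v -1.778 -0.201 -2.373
v -1.726 -0.555 -3.232
v -1.637 -0.714 -2.153
v -1.76 -1.485 -2.658
v -1.586 -1.068 -3.012
v -1.51 -0.591 -2.7
v -2.06 -0.877 -1.8
v -2.183 -1.649 -2.305
v -2.693 -1.496 -2.087
v -2.617 -1.019 -1.775
v -1.792 -1.267 -2.127
v -2.637 0.009 -3.015
v -2.76 -0.763 -3.52
v -2.203 -0.621 -3.545
v -2.127 -0.144 -3.233
v -3.06 -0.155 -2.662
v -3.183 -0.926 -3.167
v -3.31 -1.049 -2.62
v -3.234 -0.572 -2.308
v -3.028 -0.373 -3.193
v -0.358 -0.071 1.207
v 0.43 -0.327 0.785
v 0.926 -0.325 1.711
v 0.138 -0.069 2.133
v 0.426 0.197 0.786
v 0.923 0.199 1.711
v 0.173 0.636 0.92
v 0.67 0.638 1.845
v -0.248 0.85 1.146
v 0.248 0.853 2.071
v -0.705 0.772 1.391
v -0.208 0.775 2.316
v -1.051 0.426 1.578
v -0.555 0.429 2.503
v -1.178 -0.078 1.647
v -0.681 -0.075 2.572
v -1.044 -0.579 1.577
v -0.548 -0.577 2.502
v -0.693 -0.92 1.389
v -0.196 -0.917 2.314
v -0.235 -0.991 1.144
v 0.261 -0.988 2.069
v 0.184 -0.77 0.919
v 0.68 -0.767 1.844
f 2 4 1
f 5 2 1
f 1 4 3
f 3 5 1
f 2 8 4
f 6 2 5
f 6 8 2
f 4 8 3
f 7 5 3
f 3 8 7
f 7 6 5
f 8 6 7
f 10 9 13
f 10 13 11
f 11 13 14
f 11 14 12
f 13 9 15
f 13 15 14
f 14 15 16
f 14 16 12
f 15 9 17
f 15 17 16
f 16 17 18
f 16 18 12
f 17 9 19
f 17 19 18
f 18 19 20
f 18 20 12
f 19 9 21
f 19 21 20
f 20 21 22
f 20 22 12
f 21 9 23
f 21 23 22
f 22 23 24
f 22 24 12
f 23 9 25
f 23 25 24
f 24 25 26
f 24 26 12
f 25 9 27
f 25 27 26
f 26 27 28
f 26 28 12
f 27 9 29
f 27 29 28
f 28 29 30
f 28 30 12
f 29 9 31
f 29 31 30
f 30 31 32
f 30 32 12
f 31 9 33
f 31 33 32
f 32 33 34
f 32 34 12
f 33 9 35
f 33 35 34
f 34 35 36
f 34 36 12
f 35 9 37
f 35 37 36
f 36 37 38
f 36 38 12
f 37 9 39
f 37 39 38
f 38 39 40
f 38 40 12
f 39 9 41
f 39 41 40
f 40 41 42
f 40 42 12
f 41 9 10
f 41 10 42
f 42 10 11
f 42 11 12
f 43 80 59
f 80 54 83
f 59 83 48
f 80 83 59
f 43 59 55
f 59 48 60
f 55 60 44
f 59 60 55
f 43 55 64
f 55 44 65
f 64 65 50
f 55 65 64
f 43 64 76
f 64 50 79
f 76 79 53
f 64 79 76
f 43 76 80
f 76 53 84
f 80 84 54
f 76 84 80
f 44 60 71
f 60 48 74
f 71 74 52
f 60 74 71
f 48 83 61
f 83 54 82
f 61 82 47
f 83 82 61
f 54 84 81
f 84 53 77
f 81 77 45
f 84 77 81
f 53 79 78
f 79 50 66
f 78 66 49
f 79 66 78
f 50 65 70
f 65 44 67
f 70 67 51
f 65 67 70
f 46 72 58
f 72 52 73
f 58 73 47
f 72 73 58
f 46 58 56
f 58 47 57
f 56 57 45
f 58 57 56
f 46 56 63
f 56 45 62
f 63 62 49
f 56 62 63
f 46 63 68
f 63 49 69
f 68 69 51
f 63 69 68
f 46 68 72
f 68 51 75
f 72 75 52
f 68 75 72
f 47 73 61
f 73 52 74
f 61 74 48
f 73 74 61
f 45 57 81
f 57 47 82
f 81 82 54
f 57 82 81
f 49 62 78
f 62 45 77
f 78 77 53
f 62 77 78
f 51 69 70
f 69 49 66
f 70 66 50
f 69 66 70
f 52 75 71
f 75 51 67
f 71 67 44
f 75 67 71
f 86 85 89
f 86 89 87
f 87 89 90
f 87 90 88
f 89 85 91
f 89 91 90
f 90 91 92
f 90 92 88
f 91 85 93
f 91 93 92
f 92 93 94
f 92 94 88
f 93 85 95
f 93 95 94
f 94 95 96
f 94 96 88
f 95 85 97
f 95 97 96
f 96 97 98
f 96 98 88
f 97 85 99
f 97 99 98
f 98 99 100
f 98 100 88
f 99 85 101
f 99 101 100
f 100 101 102
f 100 102 88
f 101 85 103
f 101 103 102
f 102 103 104
f 102 104 88
f 103 85 105
f 103 105 104
f 104 105 106
f 104 106 88
f 105 85 107
f 105 107 106
f 106 107 108
f 106 108 88
f 107 85 86
f 107 86 108
f 108 86 87
f 108 87 88



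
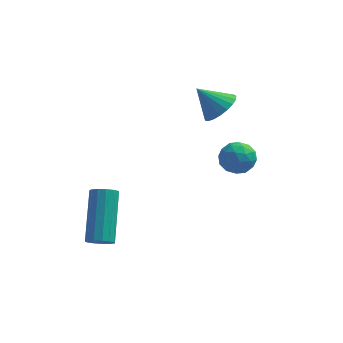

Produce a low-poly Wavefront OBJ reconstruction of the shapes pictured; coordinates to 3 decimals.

v 0.3 -1.564 0.417
v 0.841 -1.635 0.845
v 0.819 -2.205 -0.345
v 1.36 -2.276 0.083
v 0.753 -2.575 0.238
v 0.433 -2.179 0.709
v 1.227 -1.661 -0.209
v 0.907 -1.265 0.262
v 1.414 -1.695 0.458
v 1.122 -2.26 0.734
v 0.538 -1.58 -0.234
v 0.246 -2.145 0.042
v 0.525 -1.543 0.698
v 1.135 -2.297 -0.198
v 0.778 -2.473 -0.107
v 1.097 -2.515 0.145
v 0.285 -1.863 0.618
v 0.603 -1.905 0.87
v 0.552 -2.458 0.512
v 1.057 -1.935 -0.37
v 1.375 -1.977 -0.118
v 0.563 -1.325 0.355
v 0.882 -1.367 0.607
v 1.108 -1.382 -0.012
v 1.18 -1.62 0.722
v 1.485 -1.997 0.274
v 1.407 -1.635 0.103
v 1.219 -1.402 0.38
v 1.008 -1.953 0.885
v 1.313 -2.329 0.437
v 0.956 -2.505 0.527
v 0.768 -2.273 0.804
v 1.345 -1.988 0.657
v 0.347 -1.511 0.063
v 0.652 -1.887 -0.385
v 0.892 -1.567 -0.304
v 0.704 -1.335 -0.027
v 0.175 -1.843 0.226
v 0.48 -2.22 -0.222
v 0.441 -2.438 0.12
v 0.253 -2.205 0.397
v 0.315 -1.852 -0.157
v -0.088 1.43 0.268
v 0.445 1.687 0.76
v -0.952 1.53 1.152
v 0.341 1.959 0.627
v 0.162 2.139 0.432
v -0.06 2.197 0.208
v -0.287 2.122 -0.005
v -0.479 1.927 -0.171
v -0.604 1.647 -0.261
v -0.64 1.328 -0.259
v -0.58 1.028 -0.167
v -0.436 0.797 0.001
v -0.231 0.675 0.215
v -0.001 0.684 0.438
v 0.213 0.821 0.632
v 0.375 1.064 0.762
v 0.458 1.37 0.808
v -3.689 -3.298 -3.562
v -3.393 -3.005 -3.873
v -3.474 -1.41 -2.449
v -3.771 -1.702 -2.138
v -3.67 -2.951 -3.949
v -3.752 -1.356 -2.525
v -3.954 -3.007 -3.903
v -4.036 -1.412 -2.478
v -4.154 -3.156 -3.748
v -4.235 -1.56 -2.323
v -4.206 -3.349 -3.534
v -4.287 -1.754 -2.11
v -4.094 -3.526 -3.329
v -4.176 -1.931 -1.905
v -3.854 -3.631 -3.198
v -3.935 -2.036 -1.774
v -3.561 -3.63 -3.183
v -3.643 -2.034 -1.759
v -3.309 -3.523 -3.288
v -3.391 -1.928 -1.864
v -3.178 -3.345 -3.48
v -3.259 -1.75 -2.056
v -3.209 -3.152 -3.698
v -3.291 -1.556 -2.274
f 1 38 17
f 38 12 41
f 17 41 6
f 38 41 17
f 1 17 13
f 17 6 18
f 13 18 2
f 17 18 13
f 1 13 22
f 13 2 23
f 22 23 8
f 13 23 22
f 1 22 34
f 22 8 37
f 34 37 11
f 22 37 34
f 1 34 38
f 34 11 42
f 38 42 12
f 34 42 38
f 2 18 29
f 18 6 32
f 29 32 10
f 18 32 29
f 6 41 19
f 41 12 40
f 19 40 5
f 41 40 19
f 12 42 39
f 42 11 35
f 39 35 3
f 42 35 39
f 11 37 36
f 37 8 24
f 36 24 7
f 37 24 36
f 8 23 28
f 23 2 25
f 28 25 9
f 23 25 28
f 4 30 16
f 30 10 31
f 16 31 5
f 30 31 16
f 4 16 14
f 16 5 15
f 14 15 3
f 16 15 14
f 4 14 21
f 14 3 20
f 21 20 7
f 14 20 21
f 4 21 26
f 21 7 27
f 26 27 9
f 21 27 26
f 4 26 30
f 26 9 33
f 30 33 10
f 26 33 30
f 5 31 19
f 31 10 32
f 19 32 6
f 31 32 19
f 3 15 39
f 15 5 40
f 39 40 12
f 15 40 39
f 7 20 36
f 20 3 35
f 36 35 11
f 20 35 36
f 9 27 28
f 27 7 24
f 28 24 8
f 27 24 28
f 10 33 29
f 33 9 25
f 29 25 2
f 33 25 29
f 44 43 46
f 44 46 45
f 46 43 47
f 46 47 45
f 47 43 48
f 47 48 45
f 48 43 49
f 48 49 45
f 49 43 50
f 49 50 45
f 50 43 51
f 50 51 45
f 51 43 52
f 51 52 45
f 52 43 53
f 52 53 45
f 53 43 54
f 53 54 45
f 54 43 55
f 54 55 45
f 55 43 56
f 55 56 45
f 56 43 57
f 56 57 45
f 57 43 58
f 57 58 45
f 58 43 59
f 58 59 45
f 59 43 44
f 59 44 45
f 61 60 64
f 61 64 62
f 62 64 65
f 62 65 63
f 64 60 66
f 64 66 65
f 65 66 67
f 65 67 63
f 66 60 68
f 66 68 67
f 67 68 69
f 67 69 63
f 68 60 70
f 68 70 69
f 69 70 71
f 69 71 63
f 70 60 72
f 70 72 71
f 71 72 73
f 71 73 63
f 72 60 74
f 72 74 73
f 73 74 75
f 73 75 63
f 74 60 76
f 74 76 75
f 75 76 77
f 75 77 63
f 76 60 78
f 76 78 77
f 77 78 79
f 77 79 63
f 78 60 80
f 78 80 79
f 79 80 81
f 79 81 63
f 80 60 82
f 80 82 81
f 81 82 83
f 81 83 63
f 82 60 61
f 82 61 83
f 83 61 62
f 83 62 63



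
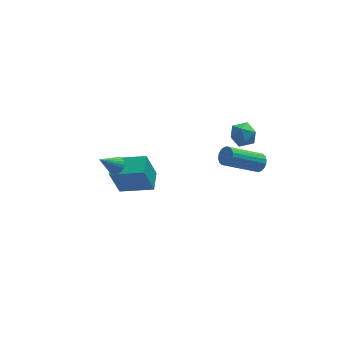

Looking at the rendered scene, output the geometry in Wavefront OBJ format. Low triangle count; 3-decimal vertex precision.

v 2.686 -0.691 3.693
v 3.216 -0.416 3.177
v 3.064 -1.884 3.443
v 3.594 -1.609 2.927
v 3.69 -1.479 3.699
v 3.457 -0.742 3.854
v 2.823 -1.558 2.766
v 2.59 -0.821 2.921
v 3.301 -0.951 2.605
v 3.836 -0.903 3.181
v 2.444 -1.397 3.439
v 2.979 -1.349 4.015
v -2.901 1.375 -0.5
v -2.522 1.487 -0.118
v -3.839 1.145 0.5
v -2.605 1.682 -0.152
v -2.734 1.83 -0.239
v -2.889 1.908 -0.365
v -3.045 1.906 -0.512
v -3.18 1.823 -0.658
v -3.272 1.672 -0.779
v -3.307 1.475 -0.857
v -3.281 1.264 -0.882
v -3.197 1.069 -0.848
v -3.068 0.921 -0.761
v -2.914 0.842 -0.635
v -2.758 0.845 -0.488
v -2.623 0.928 -0.343
v -2.531 1.079 -0.222
v -2.495 1.275 -0.143
v 3.603 -2.578 2.254
v 3.913 -2.801 2.663
v 2.106 -3.046 3.895
v 1.797 -2.822 3.486
v 3.917 -2.558 2.718
v 2.11 -2.803 3.95
v 3.859 -2.319 2.68
v 2.052 -2.564 3.912
v 3.75 -2.131 2.558
v 1.944 -2.375 3.79
v 3.612 -2.031 2.376
v 1.806 -2.276 3.608
v 3.472 -2.04 2.169
v 1.666 -2.285 3.401
v 3.359 -2.155 1.98
v 1.553 -2.4 3.212
v 3.294 -2.354 1.845
v 1.487 -2.599 3.077
v 3.29 -2.597 1.79
v 1.483 -2.842 3.022
v 3.348 -2.836 1.828
v 1.541 -3.081 3.06
v 3.456 -3.025 1.95
v 1.65 -3.269 3.182
v 3.594 -3.124 2.132
v 1.788 -3.369 3.364
v 3.734 -3.115 2.339
v 1.928 -3.36 3.571
v 3.847 -3 2.528
v 2.041 -3.245 3.76
v -2.456 3.068 -4.643
v -3.029 2.899 -2.797
v -2.072 4.204 -4.42
v -2.644 4.035 -2.574
v -0.716 2.385 -4.166
v -1.288 2.216 -2.32
v -0.331 3.521 -3.943
v -0.904 3.352 -2.097
f 1 12 6
f 1 6 2
f 1 2 8
f 1 8 11
f 1 11 12
f 2 6 10
f 6 12 5
f 12 11 3
f 11 8 7
f 8 2 9
f 4 10 5
f 4 5 3
f 4 3 7
f 4 7 9
f 4 9 10
f 5 10 6
f 3 5 12
f 7 3 11
f 9 7 8
f 10 9 2
f 14 13 16
f 14 16 15
f 16 13 17
f 16 17 15
f 17 13 18
f 17 18 15
f 18 13 19
f 18 19 15
f 19 13 20
f 19 20 15
f 20 13 21
f 20 21 15
f 21 13 22
f 21 22 15
f 22 13 23
f 22 23 15
f 23 13 24
f 23 24 15
f 24 13 25
f 24 25 15
f 25 13 26
f 25 26 15
f 26 13 27
f 26 27 15
f 27 13 28
f 27 28 15
f 28 13 29
f 28 29 15
f 29 13 30
f 29 30 15
f 30 13 14
f 30 14 15
f 32 31 35
f 32 35 33
f 33 35 36
f 33 36 34
f 35 31 37
f 35 37 36
f 36 37 38
f 36 38 34
f 37 31 39
f 37 39 38
f 38 39 40
f 38 40 34
f 39 31 41
f 39 41 40
f 40 41 42
f 40 42 34
f 41 31 43
f 41 43 42
f 42 43 44
f 42 44 34
f 43 31 45
f 43 45 44
f 44 45 46
f 44 46 34
f 45 31 47
f 45 47 46
f 46 47 48
f 46 48 34
f 47 31 49
f 47 49 48
f 48 49 50
f 48 50 34
f 49 31 51
f 49 51 50
f 50 51 52
f 50 52 34
f 51 31 53
f 51 53 52
f 52 53 54
f 52 54 34
f 53 31 55
f 53 55 54
f 54 55 56
f 54 56 34
f 55 31 57
f 55 57 56
f 56 57 58
f 56 58 34
f 57 31 59
f 57 59 58
f 58 59 60
f 58 60 34
f 59 31 32
f 59 32 60
f 60 32 33
f 60 33 34
f 62 64 61
f 65 62 61
f 61 64 63
f 63 65 61
f 62 68 64
f 66 62 65
f 66 68 62
f 64 68 63
f 67 65 63
f 63 68 67
f 67 66 65
f 68 66 67



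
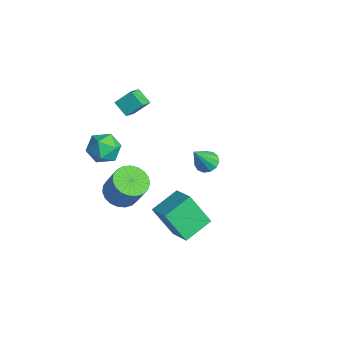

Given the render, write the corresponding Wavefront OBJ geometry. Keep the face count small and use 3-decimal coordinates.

v 3.89 -1.472 -1.194
v 3.073 -2.263 0.5
v 3.507 0.12 -0.635
v 2.69 -0.671 1.058
v 5.25 -1.389 -0.498
v 4.433 -2.18 1.195
v 4.867 0.203 0.06
v 4.05 -0.588 1.754
v -1.787 3.341 -2.28
v -1.315 2.911 -2.634
v -1.453 2.359 -0.64
v -1.096 3.227 -2.488
v -1.097 3.58 -2.277
v -1.316 3.857 -2.066
v -1.685 3.97 -1.923
v -2.086 3.884 -1.894
v -2.392 3.625 -1.987
v -2.506 3.276 -2.173
v -2.391 2.948 -2.392
v -2.085 2.745 -2.577
v -1.684 2.731 -2.666
v -1.416 -1.997 -2.298
v -0.724 -1.363 -2.746
v 0.027 -1.069 -1.171
v -0.664 -1.703 -0.722
v -1.044 -1.09 -2.645
v -0.292 -0.796 -1.07
v -1.428 -0.974 -2.483
v -0.676 -0.679 -0.908
v -1.81 -1.035 -2.29
v -1.058 -0.74 -0.714
v -2.124 -1.262 -2.097
v -1.372 -0.967 -0.522
v -2.315 -1.616 -1.94
v -1.563 -1.322 -0.365
v -2.351 -2.037 -1.844
v -1.599 -1.742 -0.269
v -2.225 -2.45 -1.827
v -1.474 -2.155 -0.252
v -1.959 -2.785 -1.891
v -1.208 -2.49 -0.316
v -1.6 -2.984 -2.025
v -0.848 -2.689 -0.45
v -1.208 -3.012 -2.207
v -0.457 -2.718 -0.632
v -0.853 -2.865 -2.404
v -0.101 -2.571 -0.829
v -0.594 -2.568 -2.583
v 0.157 -2.273 -1.008
v -0.478 -2.172 -2.712
v 0.273 -1.877 -1.137
v -0.524 -1.746 -2.77
v 0.228 -1.451 -1.195
v -2.847 -1.606 4.128
v -2.622 -0.755 4.899
v -3.493 -0.854 3.488
v -3.268 -0.003 4.259
v -1.992 -1.337 3.581
v -1.767 -0.486 4.352
v -2.638 -0.585 2.941
v -2.413 0.266 3.712
v -2.287 -2.101 2.109
v -1.946 -1.67 1.225
v -2.154 -3.63 1.415
v -1.813 -3.199 0.531
v -1.216 -3.18 1.383
v -1.298 -2.235 1.812
v -2.802 -3.065 0.828
v -2.884 -2.12 1.257
v -2.265 -2.266 0.433
v -1.284 -2.337 0.776
v -2.816 -2.963 1.864
v -1.835 -3.034 2.207
f 2 4 1
f 5 2 1
f 1 4 3
f 3 5 1
f 2 8 4
f 6 2 5
f 6 8 2
f 4 8 3
f 7 5 3
f 3 8 7
f 7 6 5
f 8 6 7
f 10 9 12
f 10 12 11
f 12 9 13
f 12 13 11
f 13 9 14
f 13 14 11
f 14 9 15
f 14 15 11
f 15 9 16
f 15 16 11
f 16 9 17
f 16 17 11
f 17 9 18
f 17 18 11
f 18 9 19
f 18 19 11
f 19 9 20
f 19 20 11
f 20 9 21
f 20 21 11
f 21 9 10
f 21 10 11
f 23 22 26
f 23 26 24
f 24 26 27
f 24 27 25
f 26 22 28
f 26 28 27
f 27 28 29
f 27 29 25
f 28 22 30
f 28 30 29
f 29 30 31
f 29 31 25
f 30 22 32
f 30 32 31
f 31 32 33
f 31 33 25
f 32 22 34
f 32 34 33
f 33 34 35
f 33 35 25
f 34 22 36
f 34 36 35
f 35 36 37
f 35 37 25
f 36 22 38
f 36 38 37
f 37 38 39
f 37 39 25
f 38 22 40
f 38 40 39
f 39 40 41
f 39 41 25
f 40 22 42
f 40 42 41
f 41 42 43
f 41 43 25
f 42 22 44
f 42 44 43
f 43 44 45
f 43 45 25
f 44 22 46
f 44 46 45
f 45 46 47
f 45 47 25
f 46 22 48
f 46 48 47
f 47 48 49
f 47 49 25
f 48 22 50
f 48 50 49
f 49 50 51
f 49 51 25
f 50 22 52
f 50 52 51
f 51 52 53
f 51 53 25
f 52 22 23
f 52 23 53
f 53 23 24
f 53 24 25
f 55 57 54
f 58 55 54
f 54 57 56
f 56 58 54
f 55 61 57
f 59 55 58
f 59 61 55
f 57 61 56
f 60 58 56
f 56 61 60
f 60 59 58
f 61 59 60
f 62 73 67
f 62 67 63
f 62 63 69
f 62 69 72
f 62 72 73
f 63 67 71
f 67 73 66
f 73 72 64
f 72 69 68
f 69 63 70
f 65 71 66
f 65 66 64
f 65 64 68
f 65 68 70
f 65 70 71
f 66 71 67
f 64 66 73
f 68 64 72
f 70 68 69
f 71 70 63



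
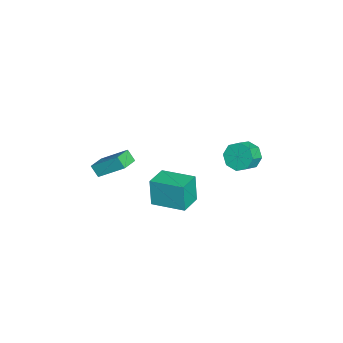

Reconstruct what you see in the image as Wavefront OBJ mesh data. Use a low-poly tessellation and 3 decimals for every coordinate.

v 1.79 -0.406 -1.389
v 1.498 -0.526 0.423
v 2.527 1.598 -1.138
v 2.235 1.478 0.675
v 3.225 -0.958 -1.195
v 2.933 -1.078 0.618
v 3.962 1.046 -0.943
v 3.67 0.926 0.869
v -1.621 4.182 -0.439
v -1.097 4.134 -1.301
v -0.255 3.65 -0.763
v -0.779 3.698 0.099
v -0.968 4.79 -0.913
v -0.127 4.306 -0.375
v -1.221 5.09 -0.247
v -0.38 4.606 0.291
v -1.709 4.858 0.306
v -0.867 4.374 0.844
v -2.145 4.23 0.423
v -1.303 3.746 0.961
v -2.273 3.574 0.035
v -1.432 3.09 0.573
v -2.02 3.274 -0.631
v -1.179 2.79 -0.093
v -1.533 3.506 -1.184
v -0.691 3.022 -0.646
v 0.55 -4.2 0.35
v 0.956 -2.576 1.652
v 0.871 -3.738 -0.326
v 1.277 -2.114 0.975
v 1.643 -4.646 0.565
v 2.049 -3.022 1.866
v 1.964 -4.184 -0.112
v 2.37 -2.56 1.19
f 2 4 1
f 5 2 1
f 1 4 3
f 3 5 1
f 2 8 4
f 6 2 5
f 6 8 2
f 4 8 3
f 7 5 3
f 3 8 7
f 7 6 5
f 8 6 7
f 10 9 13
f 10 13 11
f 11 13 14
f 11 14 12
f 13 9 15
f 13 15 14
f 14 15 16
f 14 16 12
f 15 9 17
f 15 17 16
f 16 17 18
f 16 18 12
f 17 9 19
f 17 19 18
f 18 19 20
f 18 20 12
f 19 9 21
f 19 21 20
f 20 21 22
f 20 22 12
f 21 9 23
f 21 23 22
f 22 23 24
f 22 24 12
f 23 9 25
f 23 25 24
f 24 25 26
f 24 26 12
f 25 9 10
f 25 10 26
f 26 10 11
f 26 11 12
f 28 30 27
f 31 28 27
f 27 30 29
f 29 31 27
f 28 34 30
f 32 28 31
f 32 34 28
f 30 34 29
f 33 31 29
f 29 34 33
f 33 32 31
f 34 32 33



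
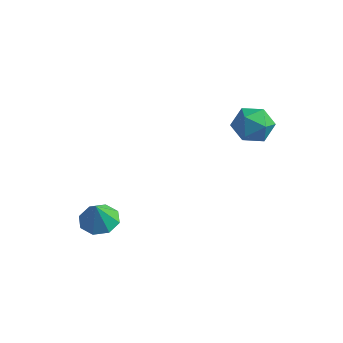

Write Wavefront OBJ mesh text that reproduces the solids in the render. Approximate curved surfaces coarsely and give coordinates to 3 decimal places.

v -0.985 -1.987 -2.669
v -0.544 -1.273 -2.483
v -0.915 -2.333 -1.511
v -1.194 -1.191 -2.419
v -1.722 -1.576 -2.501
v -1.818 -2.201 -2.682
v -1.427 -2.702 -2.855
v -0.777 -2.783 -2.919
v -0.249 -2.399 -2.836
v -0.152 -1.773 -2.656
v 2.433 3.368 1.102
v 3.051 3.947 1.57
v 3.329 2.133 1.45
v 3.947 2.712 1.918
v 3.064 2.553 2.28
v 2.51 3.316 2.065
v 3.87 2.764 0.955
v 3.316 3.527 0.74
v 3.938 3.574 1.479
v 3.44 3.444 2.298
v 2.94 2.636 0.722
v 2.442 2.506 1.541
f 2 1 4
f 2 4 3
f 4 1 5
f 4 5 3
f 5 1 6
f 5 6 3
f 6 1 7
f 6 7 3
f 7 1 8
f 7 8 3
f 8 1 9
f 8 9 3
f 9 1 10
f 9 10 3
f 10 1 2
f 10 2 3
f 11 22 16
f 11 16 12
f 11 12 18
f 11 18 21
f 11 21 22
f 12 16 20
f 16 22 15
f 22 21 13
f 21 18 17
f 18 12 19
f 14 20 15
f 14 15 13
f 14 13 17
f 14 17 19
f 14 19 20
f 15 20 16
f 13 15 22
f 17 13 21
f 19 17 18
f 20 19 12



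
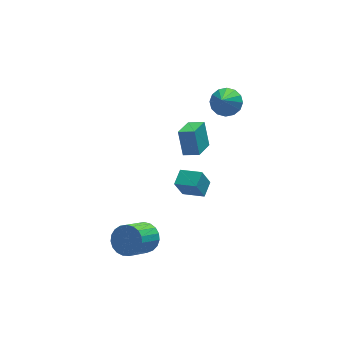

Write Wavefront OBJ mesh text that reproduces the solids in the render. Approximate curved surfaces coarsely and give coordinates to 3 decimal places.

v 3.912 3.214 2.757
v 4.615 3.649 3.388
v 3.228 2.046 4.323
v 4.178 3.961 3.43
v 3.67 4.073 3.291
v 3.227 3.954 3.01
v 2.967 3.638 2.66
v 2.96 3.207 2.337
v 3.209 2.779 2.126
v 3.646 2.467 2.084
v 4.154 2.355 2.222
v 4.597 2.473 2.504
v 4.857 2.79 2.853
v 4.863 3.22 3.177
v -3.087 -2.991 -2.713
v -2.305 -3.66 -2.461
v -3.651 -4.719 -1.095
v -4.433 -4.049 -1.347
v -2.252 -3.341 -2.161
v -3.598 -4.4 -0.796
v -2.344 -2.961 -1.957
v -3.69 -4.02 -0.592
v -2.564 -2.587 -1.884
v -3.91 -3.645 -0.519
v -2.875 -2.282 -1.954
v -4.221 -3.34 -0.588
v -3.222 -2.1 -2.155
v -4.568 -3.158 -0.79
v -3.546 -2.071 -2.452
v -4.892 -3.13 -1.087
v -3.791 -2.202 -2.795
v -5.137 -3.261 -1.43
v -3.914 -2.469 -3.123
v -5.26 -3.528 -1.758
v -3.894 -2.827 -3.381
v -5.24 -3.885 -2.015
v -3.734 -3.212 -3.522
v -5.08 -4.271 -2.157
v -3.463 -3.56 -3.524
v -4.809 -4.618 -2.159
v -3.126 -3.809 -3.386
v -4.472 -4.867 -2.021
v -2.783 -3.916 -3.131
v -4.129 -4.975 -1.766
v -2.493 -3.864 -2.804
v -3.839 -4.922 -1.438
v 1.984 2.447 -1.479
v 1.907 3.305 0.135
v 1.078 2.995 -1.814
v 1.001 3.852 -0.199
v 3.039 3.788 -2.141
v 2.962 4.645 -0.526
v 2.133 4.335 -2.475
v 2.056 5.193 -0.861
v 0.47 -3.629 1.185
v -0.068 -3.711 2.475
v -0.61 -2.729 0.791
v -1.148 -2.811 2.081
v 1.088 -2.749 1.499
v 0.55 -2.831 2.789
v 0.008 -1.849 1.105
v -0.53 -1.931 2.395
f 2 1 4
f 2 4 3
f 4 1 5
f 4 5 3
f 5 1 6
f 5 6 3
f 6 1 7
f 6 7 3
f 7 1 8
f 7 8 3
f 8 1 9
f 8 9 3
f 9 1 10
f 9 10 3
f 10 1 11
f 10 11 3
f 11 1 12
f 11 12 3
f 12 1 13
f 12 13 3
f 13 1 14
f 13 14 3
f 14 1 2
f 14 2 3
f 16 15 19
f 16 19 17
f 17 19 20
f 17 20 18
f 19 15 21
f 19 21 20
f 20 21 22
f 20 22 18
f 21 15 23
f 21 23 22
f 22 23 24
f 22 24 18
f 23 15 25
f 23 25 24
f 24 25 26
f 24 26 18
f 25 15 27
f 25 27 26
f 26 27 28
f 26 28 18
f 27 15 29
f 27 29 28
f 28 29 30
f 28 30 18
f 29 15 31
f 29 31 30
f 30 31 32
f 30 32 18
f 31 15 33
f 31 33 32
f 32 33 34
f 32 34 18
f 33 15 35
f 33 35 34
f 34 35 36
f 34 36 18
f 35 15 37
f 35 37 36
f 36 37 38
f 36 38 18
f 37 15 39
f 37 39 38
f 38 39 40
f 38 40 18
f 39 15 41
f 39 41 40
f 40 41 42
f 40 42 18
f 41 15 43
f 41 43 42
f 42 43 44
f 42 44 18
f 43 15 45
f 43 45 44
f 44 45 46
f 44 46 18
f 45 15 16
f 45 16 46
f 46 16 17
f 46 17 18
f 48 50 47
f 51 48 47
f 47 50 49
f 49 51 47
f 48 54 50
f 52 48 51
f 52 54 48
f 50 54 49
f 53 51 49
f 49 54 53
f 53 52 51
f 54 52 53
f 56 58 55
f 59 56 55
f 55 58 57
f 57 59 55
f 56 62 58
f 60 56 59
f 60 62 56
f 58 62 57
f 61 59 57
f 57 62 61
f 61 60 59
f 62 60 61



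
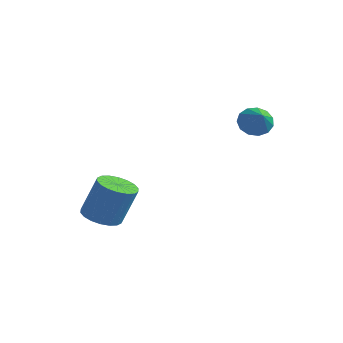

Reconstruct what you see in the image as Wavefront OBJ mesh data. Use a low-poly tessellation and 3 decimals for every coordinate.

v 0.439 2.248 2.361
v 0.897 2.436 1.894
v 1.301 1.732 2.999
v 0.88 2.721 2.149
v 0.723 2.857 2.471
v 0.475 2.799 2.758
v 0.217 2.567 2.919
v 0.029 2.233 2.903
v -0.029 1.904 2.714
v 0.062 1.685 2.414
v 0.273 1.644 2.096
v 0.537 1.796 1.863
v 0.769 2.091 1.788
v -3.992 -1.255 -2.716
v -3.392 -1.812 -2.767
v -2.888 -1.422 -1.116
v -3.488 -0.865 -1.064
v -3.231 -1.507 -2.888
v -2.727 -1.117 -1.237
v -3.221 -1.153 -2.975
v -2.717 -0.763 -1.324
v -3.363 -0.819 -3.01
v -2.859 -0.429 -1.359
v -3.63 -0.571 -2.988
v -3.126 -0.181 -1.336
v -3.969 -0.459 -2.911
v -3.465 -0.069 -1.259
v -4.312 -0.504 -2.795
v -3.808 -0.114 -1.144
v -4.592 -0.698 -2.664
v -4.088 -0.308 -1.013
v -4.753 -1.003 -2.543
v -4.249 -0.613 -0.892
v -4.763 -1.357 -2.456
v -4.259 -0.967 -0.805
v -4.621 -1.691 -2.421
v -4.117 -1.301 -0.77
v -4.354 -1.939 -2.444
v -3.85 -1.549 -0.792
v -4.015 -2.051 -2.521
v -3.511 -1.661 -0.869
v -3.672 -2.006 -2.636
v -3.168 -1.616 -0.985
f 2 1 4
f 2 4 3
f 4 1 5
f 4 5 3
f 5 1 6
f 5 6 3
f 6 1 7
f 6 7 3
f 7 1 8
f 7 8 3
f 8 1 9
f 8 9 3
f 9 1 10
f 9 10 3
f 10 1 11
f 10 11 3
f 11 1 12
f 11 12 3
f 12 1 13
f 12 13 3
f 13 1 2
f 13 2 3
f 15 14 18
f 15 18 16
f 16 18 19
f 16 19 17
f 18 14 20
f 18 20 19
f 19 20 21
f 19 21 17
f 20 14 22
f 20 22 21
f 21 22 23
f 21 23 17
f 22 14 24
f 22 24 23
f 23 24 25
f 23 25 17
f 24 14 26
f 24 26 25
f 25 26 27
f 25 27 17
f 26 14 28
f 26 28 27
f 27 28 29
f 27 29 17
f 28 14 30
f 28 30 29
f 29 30 31
f 29 31 17
f 30 14 32
f 30 32 31
f 31 32 33
f 31 33 17
f 32 14 34
f 32 34 33
f 33 34 35
f 33 35 17
f 34 14 36
f 34 36 35
f 35 36 37
f 35 37 17
f 36 14 38
f 36 38 37
f 37 38 39
f 37 39 17
f 38 14 40
f 38 40 39
f 39 40 41
f 39 41 17
f 40 14 42
f 40 42 41
f 41 42 43
f 41 43 17
f 42 14 15
f 42 15 43
f 43 15 16
f 43 16 17



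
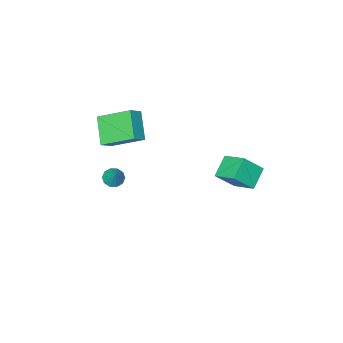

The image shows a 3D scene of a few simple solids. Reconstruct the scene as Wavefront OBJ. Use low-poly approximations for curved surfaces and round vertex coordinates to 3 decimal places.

v 0.087 -3.095 -1.533
v 0.499 -2.868 -1.854
v 0.413 -2.465 -0.667
v 0.211 -2.669 -1.89
v -0.125 -2.632 -1.79
v -0.38 -2.773 -1.592
v -0.457 -3.036 -1.371
v -0.326 -3.322 -1.212
v -0.038 -3.521 -1.176
v 0.298 -3.558 -1.276
v 0.553 -3.418 -1.474
v 0.63 -3.154 -1.695
v 0.627 -2.439 1.711
v 0.014 -3.552 2.78
v -0.318 -1.008 2.661
v -0.93 -2.121 3.73
v 1.35 -2.319 2.25
v 0.738 -3.432 3.319
v 0.406 -0.888 3.2
v -0.207 -2.001 4.269
v -2.476 2.353 2.594
v -2.597 3.618 3.228
v -3.348 2.752 1.63
v -3.47 4.017 2.264
v -1.53 2.783 1.916
v -1.652 4.048 2.55
v -2.403 3.182 0.952
v -2.524 4.447 1.586
f 2 1 4
f 2 4 3
f 4 1 5
f 4 5 3
f 5 1 6
f 5 6 3
f 6 1 7
f 6 7 3
f 7 1 8
f 7 8 3
f 8 1 9
f 8 9 3
f 9 1 10
f 9 10 3
f 10 1 11
f 10 11 3
f 11 1 12
f 11 12 3
f 12 1 2
f 12 2 3
f 14 16 13
f 17 14 13
f 13 16 15
f 15 17 13
f 14 20 16
f 18 14 17
f 18 20 14
f 16 20 15
f 19 17 15
f 15 20 19
f 19 18 17
f 20 18 19
f 22 24 21
f 25 22 21
f 21 24 23
f 23 25 21
f 22 28 24
f 26 22 25
f 26 28 22
f 24 28 23
f 27 25 23
f 23 28 27
f 27 26 25
f 28 26 27



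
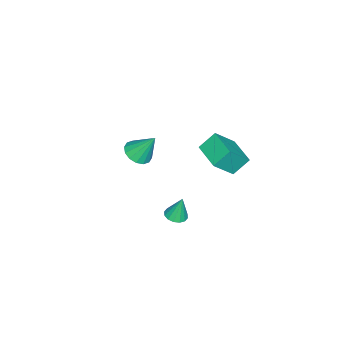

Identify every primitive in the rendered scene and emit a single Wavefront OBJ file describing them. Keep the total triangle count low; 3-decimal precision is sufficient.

v -0.413 -1.572 0.316
v 0.323 -2.08 0.692
v -0.527 -0.488 2.004
v 0.539 -1.692 0.457
v 0.5 -1.272 0.185
v 0.217 -0.932 -0.052
v -0.236 -0.764 -0.191
v -0.735 -0.812 -0.194
v -1.149 -1.064 -0.06
v -1.365 -1.452 0.174
v -1.326 -1.872 0.446
v -1.042 -2.212 0.683
v -0.59 -2.38 0.822
v -0.09 -2.332 0.825
v -3.592 1.021 -0.867
v -4.358 1.769 0.156
v -4.715 1.86 -2.321
v -5.481 2.607 -1.298
v -2.259 2.573 -1.002
v -3.025 3.32 0.021
v -3.382 3.411 -2.456
v -4.148 4.159 -1.433
v 3.826 2.802 -0.303
v 4.52 2.952 -0.287
v 3.714 3.158 1.243
v 4.356 3.27 -0.372
v 4.05 3.462 -0.439
v 3.684 3.477 -0.469
v 3.356 3.312 -0.454
v 3.154 3.01 -0.399
v 3.132 2.652 -0.318
v 3.296 2.334 -0.233
v 3.602 2.142 -0.167
v 3.968 2.126 -0.137
v 4.296 2.292 -0.151
v 4.498 2.594 -0.206
f 2 1 4
f 2 4 3
f 4 1 5
f 4 5 3
f 5 1 6
f 5 6 3
f 6 1 7
f 6 7 3
f 7 1 8
f 7 8 3
f 8 1 9
f 8 9 3
f 9 1 10
f 9 10 3
f 10 1 11
f 10 11 3
f 11 1 12
f 11 12 3
f 12 1 13
f 12 13 3
f 13 1 14
f 13 14 3
f 14 1 2
f 14 2 3
f 16 18 15
f 19 16 15
f 15 18 17
f 17 19 15
f 16 22 18
f 20 16 19
f 20 22 16
f 18 22 17
f 21 19 17
f 17 22 21
f 21 20 19
f 22 20 21
f 24 23 26
f 24 26 25
f 26 23 27
f 26 27 25
f 27 23 28
f 27 28 25
f 28 23 29
f 28 29 25
f 29 23 30
f 29 30 25
f 30 23 31
f 30 31 25
f 31 23 32
f 31 32 25
f 32 23 33
f 32 33 25
f 33 23 34
f 33 34 25
f 34 23 35
f 34 35 25
f 35 23 36
f 35 36 25
f 36 23 24
f 36 24 25



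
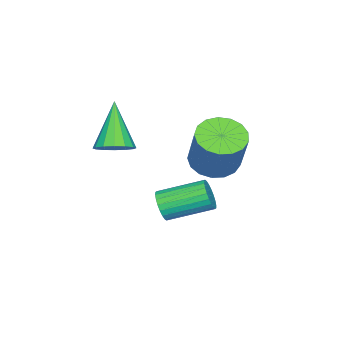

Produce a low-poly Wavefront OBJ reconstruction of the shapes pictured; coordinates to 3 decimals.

v -1.085 3.064 -0.151
v -0.259 2.924 -0.452
v 0.431 3.516 1.171
v -0.395 3.656 1.471
v -0.341 3.327 -0.563
v 0.349 3.918 1.059
v -0.594 3.669 -0.581
v 0.096 4.261 1.042
v -0.959 3.873 -0.5
v -0.269 4.465 1.123
v -1.353 3.892 -0.339
v -0.663 4.483 1.284
v -1.686 3.721 -0.135
v -0.996 4.312 1.487
v -1.881 3.399 0.065
v -1.191 3.991 1.688
v -1.893 3.001 0.215
v -1.203 3.593 1.838
v -1.721 2.617 0.282
v -1.031 3.209 1.905
v -1.403 2.336 0.249
v -0.713 2.927 1.872
v -1.012 2.221 0.125
v -0.322 2.813 1.748
v -0.638 2.3 -0.063
v 0.052 2.891 1.56
v -0.366 2.554 -0.271
v 0.324 3.145 1.352
v -1.139 1.078 -2.997
v -0.876 1.401 -3.483
v -1.619 2.866 -2.908
v -1.881 2.542 -2.423
v -1.093 1.331 -3.584
v -1.836 2.795 -3.009
v -1.317 1.222 -3.595
v -2.06 2.686 -3.02
v -1.514 1.09 -3.515
v -2.257 2.555 -2.94
v -1.654 0.957 -3.357
v -2.397 2.422 -2.782
v -1.716 0.843 -3.144
v -2.458 2.307 -2.569
v -1.689 0.764 -2.908
v -2.432 2.228 -2.333
v -1.579 0.732 -2.687
v -2.322 2.197 -2.112
v -1.401 0.754 -2.512
v -2.144 2.219 -1.937
v -1.184 0.825 -2.411
v -1.927 2.289 -1.836
v -0.96 0.934 -2.4
v -1.703 2.398 -1.825
v -0.763 1.065 -2.48
v -1.506 2.53 -1.905
v -0.623 1.198 -2.638
v -1.366 2.663 -2.063
v -0.562 1.313 -2.851
v -1.304 2.777 -2.276
v -0.588 1.392 -3.087
v -1.331 2.856 -2.512
v -0.698 1.423 -3.308
v -1.441 2.888 -2.733
v -0.586 -0.4 -0.271
v 0.036 -0.483 0.103
v -1.634 -0.96 1.351
v -0.066 -0.123 0.161
v -0.308 0.162 0.103
v -0.623 0.296 -0.054
v -0.929 0.244 -0.27
v -1.143 0.02 -0.486
v -1.208 -0.317 -0.644
v -1.106 -0.677 -0.702
v -0.864 -0.962 -0.645
v -0.549 -1.096 -0.487
v -0.243 -1.044 -0.271
v -0.029 -0.82 -0.055
f 2 1 5
f 2 5 3
f 3 5 6
f 3 6 4
f 5 1 7
f 5 7 6
f 6 7 8
f 6 8 4
f 7 1 9
f 7 9 8
f 8 9 10
f 8 10 4
f 9 1 11
f 9 11 10
f 10 11 12
f 10 12 4
f 11 1 13
f 11 13 12
f 12 13 14
f 12 14 4
f 13 1 15
f 13 15 14
f 14 15 16
f 14 16 4
f 15 1 17
f 15 17 16
f 16 17 18
f 16 18 4
f 17 1 19
f 17 19 18
f 18 19 20
f 18 20 4
f 19 1 21
f 19 21 20
f 20 21 22
f 20 22 4
f 21 1 23
f 21 23 22
f 22 23 24
f 22 24 4
f 23 1 25
f 23 25 24
f 24 25 26
f 24 26 4
f 25 1 27
f 25 27 26
f 26 27 28
f 26 28 4
f 27 1 2
f 27 2 28
f 28 2 3
f 28 3 4
f 30 29 33
f 30 33 31
f 31 33 34
f 31 34 32
f 33 29 35
f 33 35 34
f 34 35 36
f 34 36 32
f 35 29 37
f 35 37 36
f 36 37 38
f 36 38 32
f 37 29 39
f 37 39 38
f 38 39 40
f 38 40 32
f 39 29 41
f 39 41 40
f 40 41 42
f 40 42 32
f 41 29 43
f 41 43 42
f 42 43 44
f 42 44 32
f 43 29 45
f 43 45 44
f 44 45 46
f 44 46 32
f 45 29 47
f 45 47 46
f 46 47 48
f 46 48 32
f 47 29 49
f 47 49 48
f 48 49 50
f 48 50 32
f 49 29 51
f 49 51 50
f 50 51 52
f 50 52 32
f 51 29 53
f 51 53 52
f 52 53 54
f 52 54 32
f 53 29 55
f 53 55 54
f 54 55 56
f 54 56 32
f 55 29 57
f 55 57 56
f 56 57 58
f 56 58 32
f 57 29 59
f 57 59 58
f 58 59 60
f 58 60 32
f 59 29 61
f 59 61 60
f 60 61 62
f 60 62 32
f 61 29 30
f 61 30 62
f 62 30 31
f 62 31 32
f 64 63 66
f 64 66 65
f 66 63 67
f 66 67 65
f 67 63 68
f 67 68 65
f 68 63 69
f 68 69 65
f 69 63 70
f 69 70 65
f 70 63 71
f 70 71 65
f 71 63 72
f 71 72 65
f 72 63 73
f 72 73 65
f 73 63 74
f 73 74 65
f 74 63 75
f 74 75 65
f 75 63 76
f 75 76 65
f 76 63 64
f 76 64 65

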